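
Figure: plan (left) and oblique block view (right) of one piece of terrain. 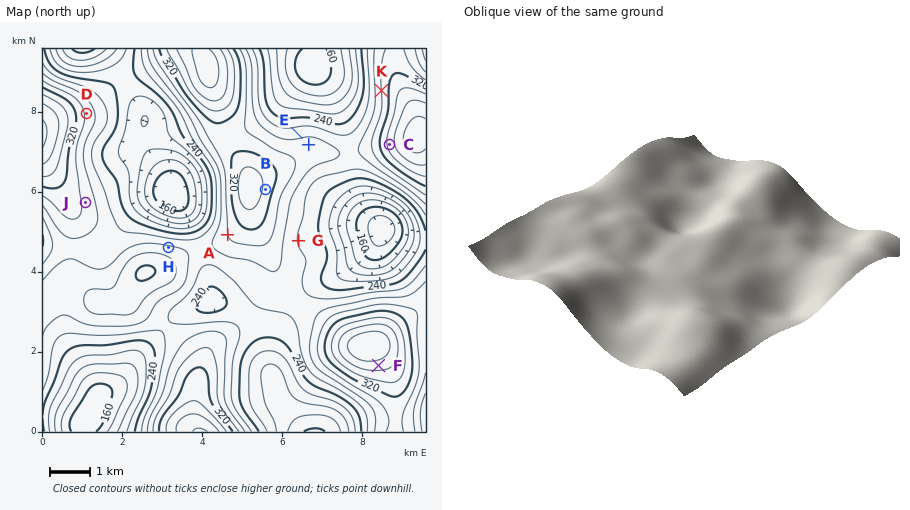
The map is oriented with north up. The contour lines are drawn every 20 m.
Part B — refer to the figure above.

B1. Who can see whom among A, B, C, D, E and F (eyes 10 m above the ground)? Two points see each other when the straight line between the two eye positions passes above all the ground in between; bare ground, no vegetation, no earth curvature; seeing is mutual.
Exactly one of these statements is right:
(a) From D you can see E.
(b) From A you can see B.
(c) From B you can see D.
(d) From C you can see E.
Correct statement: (d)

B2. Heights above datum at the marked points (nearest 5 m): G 260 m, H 285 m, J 295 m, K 300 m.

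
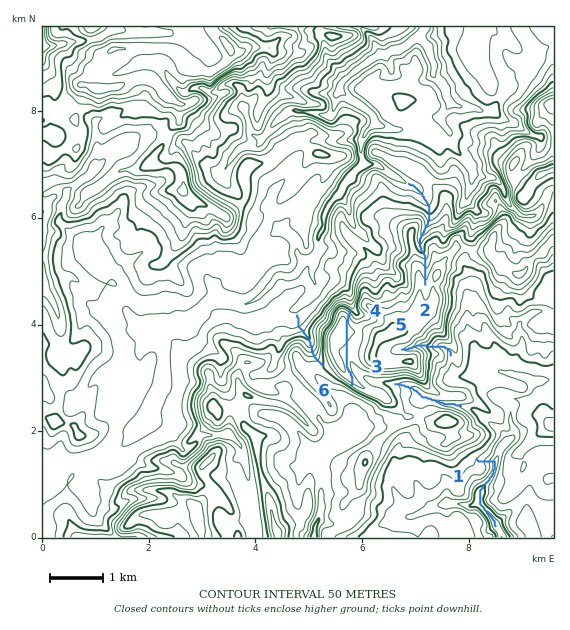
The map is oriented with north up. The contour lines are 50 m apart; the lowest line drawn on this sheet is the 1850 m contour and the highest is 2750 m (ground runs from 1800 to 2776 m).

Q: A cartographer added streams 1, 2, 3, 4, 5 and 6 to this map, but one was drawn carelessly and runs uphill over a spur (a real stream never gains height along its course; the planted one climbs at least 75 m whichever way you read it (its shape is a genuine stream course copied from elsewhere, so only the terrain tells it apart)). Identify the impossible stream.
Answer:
4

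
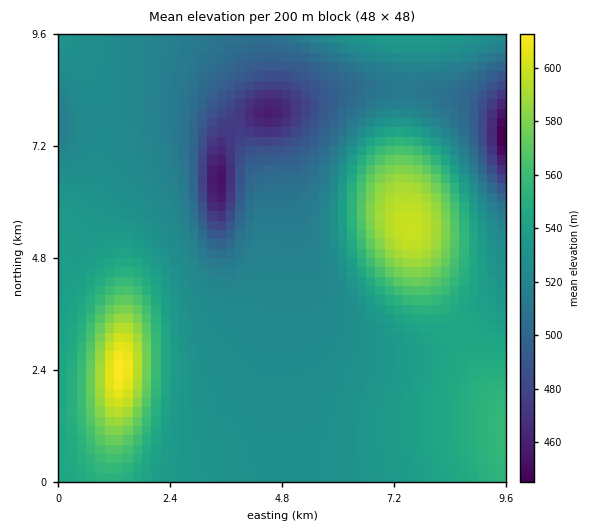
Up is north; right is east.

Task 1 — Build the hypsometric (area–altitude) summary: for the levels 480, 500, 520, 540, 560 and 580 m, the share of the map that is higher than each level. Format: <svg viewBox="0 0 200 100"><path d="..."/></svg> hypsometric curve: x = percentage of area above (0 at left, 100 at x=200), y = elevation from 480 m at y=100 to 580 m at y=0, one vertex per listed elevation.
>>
<svg viewBox="0 0 200 100"><path d="M192 100l-13-20-32-20-89-20-36-20-11-20"/></svg>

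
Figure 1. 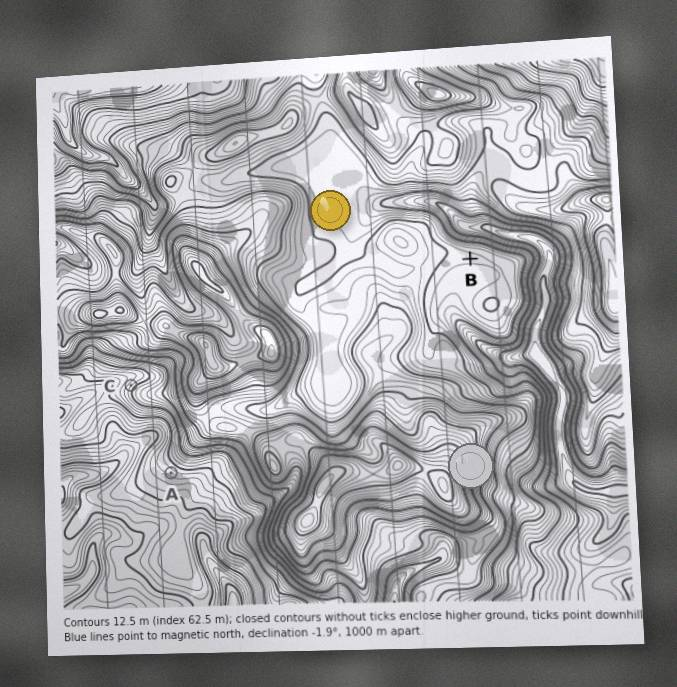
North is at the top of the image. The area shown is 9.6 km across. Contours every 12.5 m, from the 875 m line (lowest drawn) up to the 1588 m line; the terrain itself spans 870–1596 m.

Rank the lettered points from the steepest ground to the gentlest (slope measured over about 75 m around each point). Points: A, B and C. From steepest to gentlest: C A B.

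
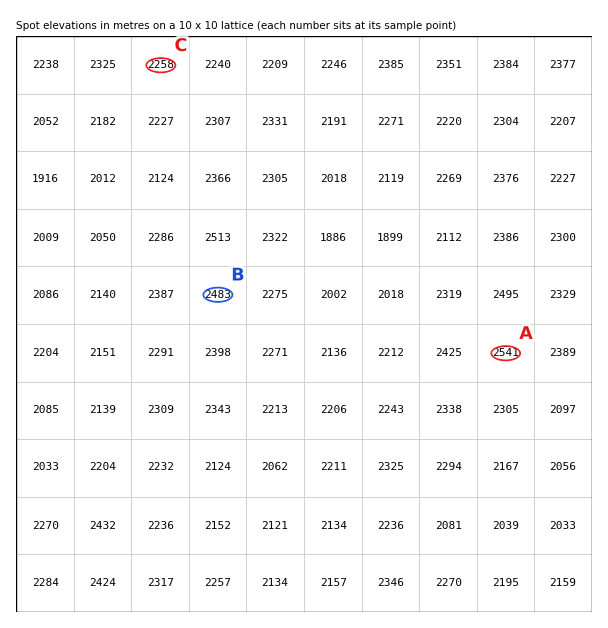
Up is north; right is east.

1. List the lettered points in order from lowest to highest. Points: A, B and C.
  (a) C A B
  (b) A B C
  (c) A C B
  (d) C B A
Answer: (d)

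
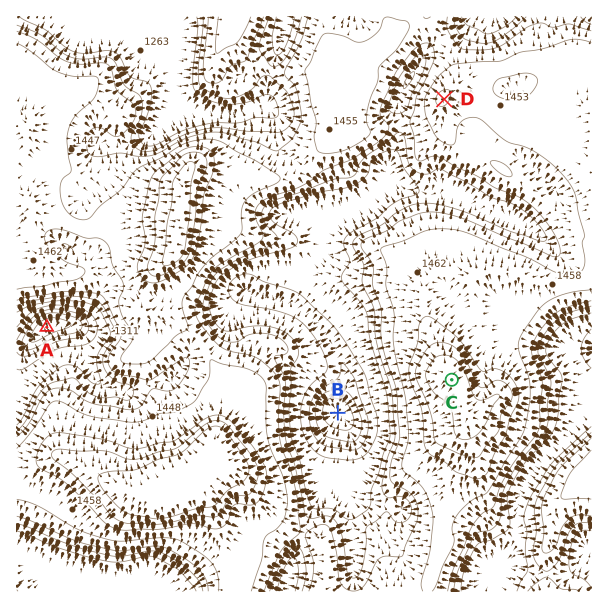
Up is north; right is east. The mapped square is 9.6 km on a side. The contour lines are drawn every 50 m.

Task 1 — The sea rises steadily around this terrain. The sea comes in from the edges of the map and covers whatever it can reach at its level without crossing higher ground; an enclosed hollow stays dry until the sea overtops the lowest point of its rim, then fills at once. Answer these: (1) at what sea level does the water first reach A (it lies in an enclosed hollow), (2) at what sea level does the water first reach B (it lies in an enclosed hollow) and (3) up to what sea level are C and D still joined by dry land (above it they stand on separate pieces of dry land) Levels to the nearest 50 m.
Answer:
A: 1200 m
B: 1400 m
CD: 1450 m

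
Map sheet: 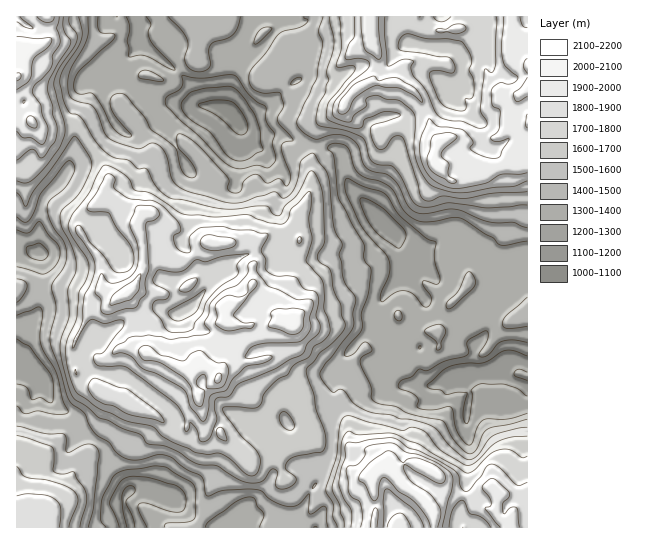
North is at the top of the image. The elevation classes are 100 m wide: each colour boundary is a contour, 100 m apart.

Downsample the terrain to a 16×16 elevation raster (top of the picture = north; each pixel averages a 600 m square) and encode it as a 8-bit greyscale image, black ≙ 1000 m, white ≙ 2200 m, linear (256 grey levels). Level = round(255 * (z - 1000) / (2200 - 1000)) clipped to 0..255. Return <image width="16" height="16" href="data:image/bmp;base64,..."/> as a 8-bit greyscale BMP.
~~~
<image width="16" height="16" href="data:image/bmp;base64,Qk02BQAAAAAAADYEAAAoAAAAEAAAABAAAAABAAgAAAAAAAABAAATCwAAEwsAAAABAAAAAAAAAAAAAAEBAQACAgIAAwMDAAQEBAAFBQUABgYGAAcHBwAICAgACQkJAAoKCgALCwsADAwMAA0NDQAODg4ADw8PABAQEAAREREAEhISABMTEwAUFBQAFRUVABYWFgAXFxcAGBgYABkZGQAaGhoAGxsbABwcHAAdHR0AHh4eAB8fHwAgICAAISEhACIiIgAjIyMAJCQkACUlJQAmJiYAJycnACgoKAApKSkAKioqACsrKwAsLCwALS0tAC4uLgAvLy8AMDAwADExMQAyMjIAMzMzADQ0NAA1NTUANjY2ADc3NwA4ODgAOTk5ADo6OgA7OzsAPDw8AD09PQA+Pj4APz8/AEBAQABBQUEAQkJCAENDQwBEREQARUVFAEZGRgBHR0cASEhIAElJSQBKSkoAS0tLAExMTABNTU0ATk5OAE9PTwBQUFAAUVFRAFJSUgBTU1MAVFRUAFVVVQBWVlYAV1dXAFhYWABZWVkAWlpaAFtbWwBcXFwAXV1dAF5eXgBfX18AYGBgAGFhYQBiYmIAY2NjAGRkZABlZWUAZmZmAGdnZwBoaGgAaWlpAGpqagBra2sAbGxsAG1tbQBubm4Ab29vAHBwcABxcXEAcnJyAHNzcwB0dHQAdXV1AHZ2dgB3d3cAeHh4AHl5eQB6enoAe3t7AHx8fAB9fX0Afn5+AH9/fwCAgIAAgYGBAIKCggCDg4MAhISEAIWFhQCGhoYAh4eHAIiIiACJiYkAioqKAIuLiwCMjIwAjY2NAI6OjgCPj48AkJCQAJGRkQCSkpIAk5OTAJSUlACVlZUAlpaWAJeXlwCYmJgAmZmZAJqamgCbm5sAnJycAJ2dnQCenp4An5+fAKCgoAChoaEAoqKiAKOjowCkpKQApaWlAKampgCnp6cAqKioAKmpqQCqqqoAq6urAKysrACtra0Arq6uAK+vrwCwsLAAsbGxALKysgCzs7MAtLS0ALW1tQC2trYAt7e3ALi4uAC5ubkAurq6ALu7uwC8vLwAvb29AL6+vgC/v78AwMDAAMHBwQDCwsIAw8PDAMTExADFxcUAxsbGAMfHxwDIyMgAycnJAMrKygDLy8sAzMzMAM3NzQDOzs4Az8/PANDQ0ADR0dEA0tLSANPT0wDU1NQA1dXVANbW1gDX19cA2NjYANnZ2QDa2toA29vbANzc3ADd3d0A3t7eAN/f3wDg4OAA4eHhAOLi4gDj4+MA5OTkAOXl5QDm5uYA5+fnAOjo6ADp6ekA6urqAOvr6wDs7OwA7e3tAO7u7gDv7+8A8PDwAPHx8QDy8vIA8/PzAPT09AD19fUA9vb2APf39wD4+PgA+fn5APr6+gD7+/sA/Pz8AP39/QD+/v4A////ALGiYzREUVVVaG2txsu9sb6ZjGpCRF53gH14wtjZwK2uh3FqcnuWnZKFfabBqXNojlpcgJ6ktqCPhH17bVxEOEM5bqmntdHHo49zYko7JyYqQYmlv8/SzcG1hlpLSEc4MVJ+rbWro9TR16hrS05RSlRkeLXNrKG2yLeaaEQ+TE9HRWejq7SusbCfhWFAOUdSTF2Eori3oqOdl4RQJ0tSYWp+caKkim1gZXB+QEmKqKSapXuFfnBXPjZXZ1mDq9PCyMeWcltSOxsoWniNmK7AscjCgFZUSSofRFl9t7C0kafM1o9QSEdTSVZfb6G0opOexM6vX0FGXFpSWGyqs5mcn8I="/>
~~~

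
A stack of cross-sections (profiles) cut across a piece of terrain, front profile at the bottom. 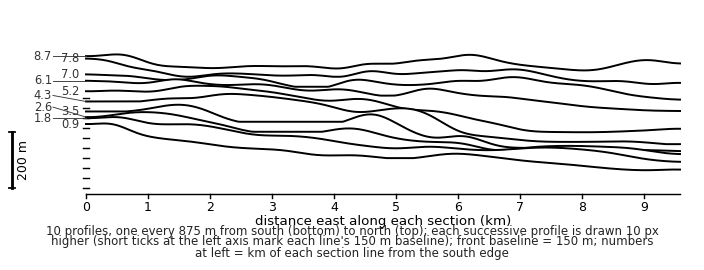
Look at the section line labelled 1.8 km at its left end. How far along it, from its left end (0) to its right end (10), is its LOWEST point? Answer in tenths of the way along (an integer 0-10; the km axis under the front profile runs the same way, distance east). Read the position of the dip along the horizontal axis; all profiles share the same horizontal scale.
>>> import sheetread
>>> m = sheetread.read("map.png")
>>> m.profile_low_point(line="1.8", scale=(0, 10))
10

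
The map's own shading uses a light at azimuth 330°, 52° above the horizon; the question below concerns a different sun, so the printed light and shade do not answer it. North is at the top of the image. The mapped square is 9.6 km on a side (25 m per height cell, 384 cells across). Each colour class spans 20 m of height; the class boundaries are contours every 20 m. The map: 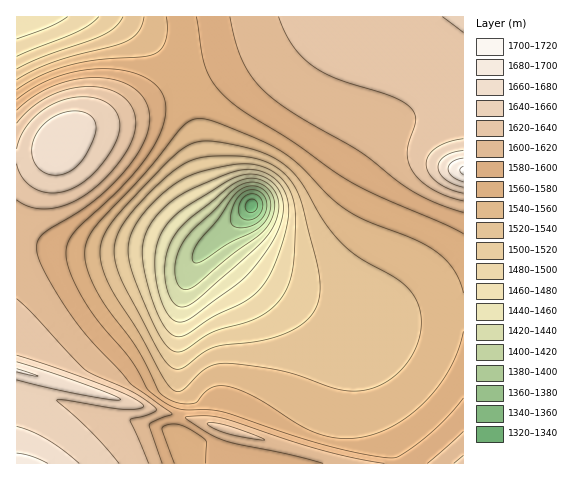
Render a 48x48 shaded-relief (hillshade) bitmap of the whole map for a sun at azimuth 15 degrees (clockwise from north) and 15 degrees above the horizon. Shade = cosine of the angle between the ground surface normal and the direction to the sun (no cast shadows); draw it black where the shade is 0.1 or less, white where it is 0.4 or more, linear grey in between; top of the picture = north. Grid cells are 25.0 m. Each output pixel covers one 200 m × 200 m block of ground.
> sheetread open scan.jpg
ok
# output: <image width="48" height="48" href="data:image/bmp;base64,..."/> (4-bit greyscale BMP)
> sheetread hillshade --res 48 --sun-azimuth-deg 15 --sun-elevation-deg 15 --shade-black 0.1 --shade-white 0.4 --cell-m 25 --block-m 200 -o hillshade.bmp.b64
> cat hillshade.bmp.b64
<image width="48" height="48" href="data:image/bmp;base64,Qk32BAAAAAAAAHYAAAAoAAAAMAAAADAAAAABAAQAAAAAAIAEAAATCwAAEwsAABAAAAAAAAAAAAAAABEREQAiIiIAMzMzAERERABVVVUAZmZmAHd3dwCIiIgAmZmZAKqqqgC7u7sAzMzMAN3d3QDu7u4A////AKqqqqmZmZmqqYiIiIdUM0ac7/7cqpmZmaqqqpmZmZmqqYh3dlVEV5vN7ty6qZmZmaqqmZmZmZqqqHZURFaKze7cuqmZmZmZmamZmZmZmZmYdUM1eb3u3cupmZmZmZmZmZmZmZmZiHdlVVeb3u3LqpmZmZmZmZmZmZmZmYh2VVV5q83d3LqpmZmZmZmZmZmZmZmYdlVEV5vf/ty6qpmZmZmZmZmZmZmZmYdlREaKze/+y6mZmZmZmZmZmZmZmZmZmURFaLzu7tzLqpmaqqmZmZmZmZmZmIiIiGeb3u3cu7u7uqmqqqqZmZmZmYiIiIiIiM3dzLqqqru7uqqqqqqZmZmZiIiIiIiIiNy6qZmqqru7uqqqqqqpmZmYiIiIiIiIiJmZmZqqq7u7u6qqqqqpmZmYiIiIiIiIiJmZmZqqq7vLu7qqqqqpmZmIiIiIiIiIiJmZmaqqq7u7u7qqqqqZmZiIiIiIiIiIiJmZmaqqu7u7u7qqqqqZmZiIiIiIiIiIiJmZmaqqu7u7u7qqqqmZmYiIiIiIiIiIiJmZmaqqq7u7u6qqqqmZmIiIiIiIh3d3d5mZmaqqqquqqqqqqpmZiIiIiHd3d3d3d5mZmaqqqqqqqqqqqpmYiIiHd3d3d3d3d5mZmZmqqqqpmZqqqpmYiId3d3d3d3d3d5mZmZmZmZmZiJmqqqmYiHd3d3d3d3d3d5iIiJmZmZmYiIiaqqqZiHd3d3d3d3d3d4iIiIiIiIiId3eJq7uph3d3d3d3d3d3d4h3d3d3eIiHd2Z4m8y6h3d3d3d3d2ZmZnd2ZmZmd3d3dmZnm93Kh3ZmZ3d2ZmZmZnZmZmZmZmZmZmVWes2odmZmZmZmZmZlVWZlVVVVVWZmZlVVaJhlVVZmZmZmZmVVRGZVVVVVVVVmZlVVVDISNFVmZmZmZlVDMmZVVVVVVVVVVVVUMgAAE0VmZmZmZlRDEWZmZmZmZVVVVVVUMQAAE0VmZmZmZlVDImZmZndmZmZmZVVUMgAAE0VmZmZmZmZmZ3d3d3d3dmZmZlVUQyESNFZmZ3d3d3eJq3d3d4d3d3dmZmVVRDMzRVZmd3d3d4iavIiIiIiIh3d3dmZVVERFVWZnd3d3eImaq5mZmIiIiIiHd2ZmVVVVZmZ3d3d3iIiZmaqqmZmZmZmIh3ZmZmZmZmd3d3d3iIiImaqqqqqqqpmZiHdmZmZmZ3d3d3d3iIiIiLu7u7u7qqqZiHd2ZmZnd3d3d3d3eIiIiLzMzMzLu7qpmId3d3d3d3d3d3d3d4iIiMzM3d3MzLupmId3d3d3d3d3d3d3d3d3eLzN3d3czLupmId3d3d3d3d3d3d3d3d3d7zM3d3czLqpiId3d3d3d3d3d3d3d3d3d7vMzMzMy7qZiId3d3d3d3d3d3d3d3d3d6u7zMzLuqmYiId3d3d3d3d4iIh3d3d3d6qru7u7qpmIiId3d3d3d4iIiIiIiHd3d5qqqqqqqZiIh3d3d3d3iIiIiIiIiIiIiJmaqqqpmYiId3d3d3d4iIiIiIiIiIiIiA=="/>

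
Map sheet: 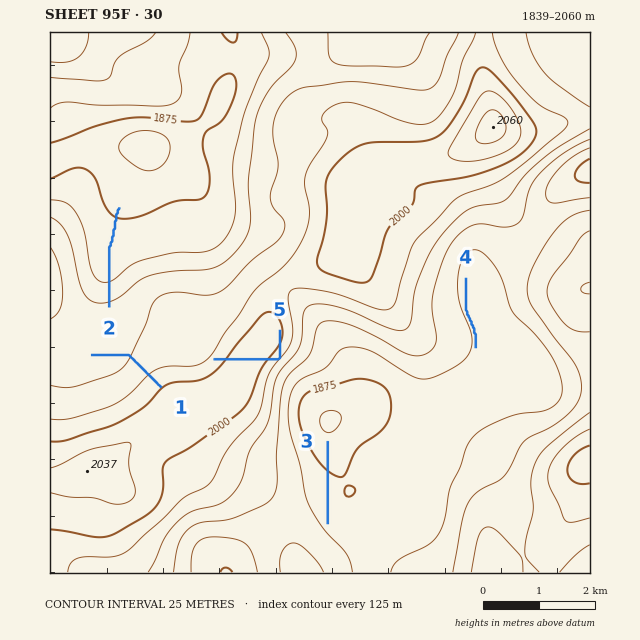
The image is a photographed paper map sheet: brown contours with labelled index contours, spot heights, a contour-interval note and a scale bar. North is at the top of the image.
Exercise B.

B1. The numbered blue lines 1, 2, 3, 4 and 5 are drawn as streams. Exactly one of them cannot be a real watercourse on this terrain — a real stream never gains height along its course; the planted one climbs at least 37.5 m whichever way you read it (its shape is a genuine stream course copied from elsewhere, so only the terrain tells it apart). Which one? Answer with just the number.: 5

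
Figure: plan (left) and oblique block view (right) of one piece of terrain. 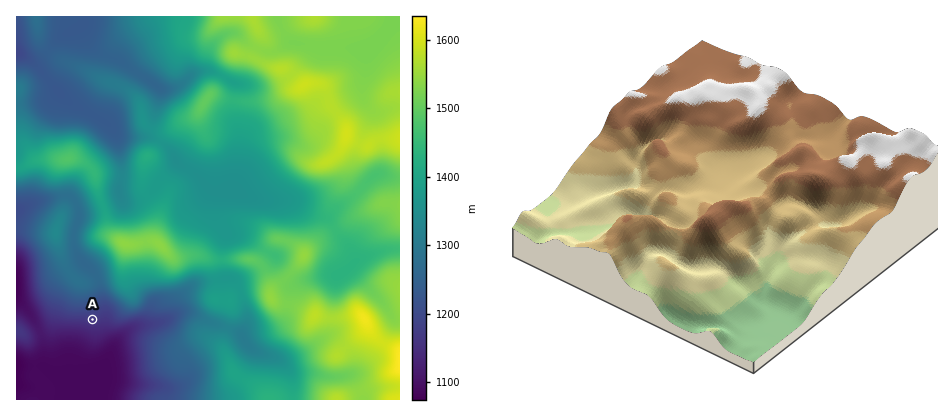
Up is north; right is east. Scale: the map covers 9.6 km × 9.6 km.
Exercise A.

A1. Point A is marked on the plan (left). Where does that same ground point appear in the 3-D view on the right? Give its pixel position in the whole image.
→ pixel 741 297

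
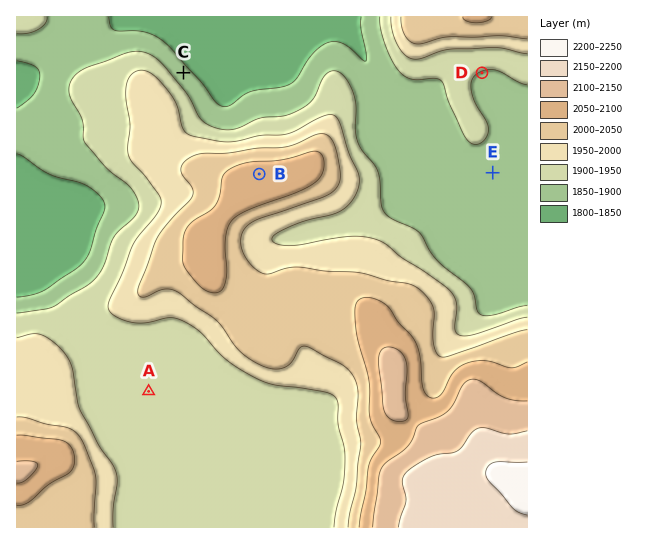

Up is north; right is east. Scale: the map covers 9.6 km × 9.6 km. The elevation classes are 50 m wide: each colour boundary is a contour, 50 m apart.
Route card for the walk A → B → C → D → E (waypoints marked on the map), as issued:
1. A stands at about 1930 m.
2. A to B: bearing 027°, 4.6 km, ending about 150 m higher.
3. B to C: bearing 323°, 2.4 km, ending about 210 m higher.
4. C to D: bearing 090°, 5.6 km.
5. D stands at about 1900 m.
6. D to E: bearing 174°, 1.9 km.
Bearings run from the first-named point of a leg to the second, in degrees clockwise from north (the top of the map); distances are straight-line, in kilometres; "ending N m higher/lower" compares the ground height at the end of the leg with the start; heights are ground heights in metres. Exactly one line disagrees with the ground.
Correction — Line 3: it should read "ending about 210 m lower".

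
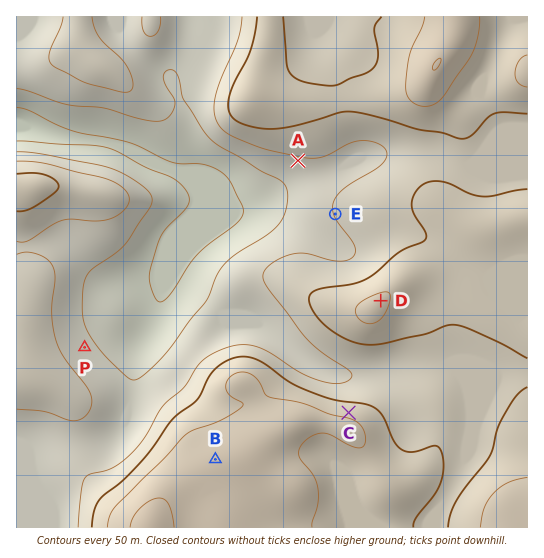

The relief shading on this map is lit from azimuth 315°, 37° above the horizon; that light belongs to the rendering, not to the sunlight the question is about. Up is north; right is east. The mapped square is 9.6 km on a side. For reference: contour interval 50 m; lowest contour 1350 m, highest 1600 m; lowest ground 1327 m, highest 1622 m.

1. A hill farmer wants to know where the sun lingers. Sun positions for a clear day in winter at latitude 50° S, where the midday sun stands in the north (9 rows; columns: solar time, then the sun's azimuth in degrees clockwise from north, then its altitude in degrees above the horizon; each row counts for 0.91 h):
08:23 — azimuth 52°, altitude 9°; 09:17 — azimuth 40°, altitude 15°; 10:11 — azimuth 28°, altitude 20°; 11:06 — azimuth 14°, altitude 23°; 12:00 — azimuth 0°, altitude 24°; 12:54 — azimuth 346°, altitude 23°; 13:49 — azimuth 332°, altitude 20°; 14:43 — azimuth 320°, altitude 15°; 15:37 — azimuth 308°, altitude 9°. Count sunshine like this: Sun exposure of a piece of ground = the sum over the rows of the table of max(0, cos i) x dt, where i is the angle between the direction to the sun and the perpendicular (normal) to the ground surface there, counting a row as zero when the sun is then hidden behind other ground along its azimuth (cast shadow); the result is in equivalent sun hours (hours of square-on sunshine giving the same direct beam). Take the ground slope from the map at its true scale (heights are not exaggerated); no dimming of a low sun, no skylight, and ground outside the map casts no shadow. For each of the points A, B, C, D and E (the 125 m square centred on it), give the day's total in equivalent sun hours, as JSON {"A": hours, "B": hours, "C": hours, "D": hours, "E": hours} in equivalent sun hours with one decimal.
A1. {"A": 1.8, "B": 2.6, "C": 3.4, "D": 2.6, "E": 2.4}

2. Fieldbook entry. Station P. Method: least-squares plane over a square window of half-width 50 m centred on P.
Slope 4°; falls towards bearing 54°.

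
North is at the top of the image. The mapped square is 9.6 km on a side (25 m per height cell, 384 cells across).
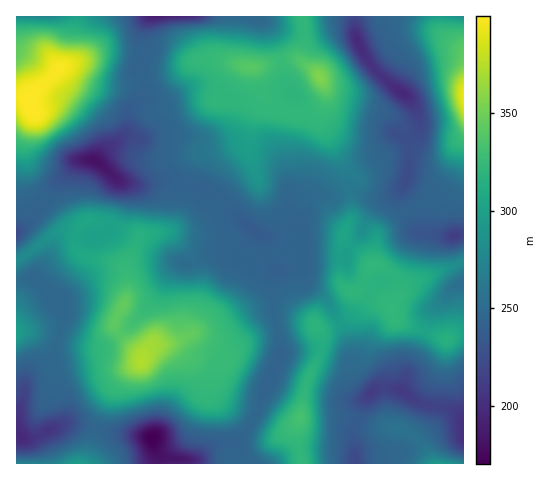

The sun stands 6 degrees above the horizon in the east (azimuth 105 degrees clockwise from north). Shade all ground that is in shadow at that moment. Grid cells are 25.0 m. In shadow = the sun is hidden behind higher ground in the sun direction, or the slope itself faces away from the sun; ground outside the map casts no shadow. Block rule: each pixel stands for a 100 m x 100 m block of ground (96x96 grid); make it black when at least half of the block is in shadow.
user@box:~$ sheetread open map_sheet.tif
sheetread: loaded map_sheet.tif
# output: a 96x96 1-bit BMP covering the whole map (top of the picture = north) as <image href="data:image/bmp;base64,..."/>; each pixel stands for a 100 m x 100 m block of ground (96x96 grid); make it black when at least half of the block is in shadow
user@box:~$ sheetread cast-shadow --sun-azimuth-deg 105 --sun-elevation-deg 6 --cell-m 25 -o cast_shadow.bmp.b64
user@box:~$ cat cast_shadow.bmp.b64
<image width="96" height="96" href="data:image/bmp;base64,Qk2+BAAAAAAAAD4AAAAoAAAAYAAAAGAAAAABAAEAAAAAAIAEAAATCwAAEwsAAAIAAAAAAAAA////AAAAAAAAAAAAAcAA4AAAAwAAIAAAAIAAwAAAAAAAAAAAAAAAAAAAAAAAAAAAAAAYAAAAAAAAAAAAAAA8AAAAAAAAAAAA4AB8AAAAAAAAAAAB4AD+AAAAAAAAAAAB4AB+AAAAAAAAAAAAAAB/AAAAAAAAAAAAAAA/gAAAAAAAAAAAAAA/gAAAAAAgAAAAAAAfwAAAAAAgAAAAAAAf4AAAAAAwAAAAAAAP8AAAAAAAAQAAAAAP8AAAAAAAB4AAAAAH8AAAAAAADwAAAAAD+AAAAAAADwAAAAAD+AAAAAAAHwAAAAAD+AAAAAAAHwAAAAAB/AAAAAAAHgAAAAAB/AAAAAAAHgAAAAAB/gAAAAAAHgIAAAAA/gAAAAAAPgcAAAAAfgAAAAAAPgIAAAAAPgAAAAAAPgAAAAAAPAAAAAAAPgAAAAAAPAAAAAAAPwAAAAAAPAAAAAAAPwAAAAAAfAAAAAAAP4AAAAAA/AAAAAAAP8AAAAAA/AAAAAAAH8AAAAAA/AAAAAAAH+AAAAAA/AAAAAAAH+AAAAAAfgAAAAAAD+AAAAAADgAAAAAAB+AAAAAAAAAAAAAAAYAAAAAAADgAAAAAAAAAAAAAAPAAAAAAAAAAAAAAAfAAAAAAAAAAAAAAAfAAAAAAAAAAAAAAA/AAAAAAAAAAAAAAA/AAAAAAAAAAAAAAAfAAAAAAAAAAAAAAAfAAAAAAAAAAAAAAAPAAAACAAAAAAAAAAPAAAAPgAAAAAAAAAPAAAAPwAAAAAAAAAPAAAAH4AAAAAAAAAPAAAAD8AAAAAAAAAPAAAAA/AAAAAAAAAPAAAAAPgAAAAAAAAHAAAAAHwAAAAAAAAAAAAAAD4AAAAAAAAAQAAAAA8AAAAAAAAAAAAAAAAAAAAAAAAAAAAAAAAAAAAAAAAAAAAAAAAAAAAAAAAAAAAAAAAAAAAAAAAAAAAAAAAAAAAAAAAAAAAAAAAAAAAAAAAAAAAAAAAAAAAAAAAAAAAAAAAAAAAAAAAAAAAAAAAAAAAAAAAAAAAAAAAAAAAAAAAAAAAAAAAAAAAAAAAAAAAHAAAAAAAAAAAAAAAPAAAAAAAAAAAAAAA/AAAAAAAAAAAAAAA/gAAAAAAAAAAAAAB/gAAAAAAAAAAAAAB/iAAAAAAAAAAAAAB/iAAAAAAAAAAAAAB/+AAAAAAAAAAAAAB/+AAAAAAAAAAAAAB/8AAAAADAAAAAAAD/8AAAAAHAAAAAAAH/8AAAAAPAAAAAAAP/8AAAAAPAAAAAAAf/4AAAAAPAAAAAAA//4AAAAAAAAAAAAB//4AAAAAAAAAAAAB//8AAAAAAAAAAAAD//8AAAABwAAAAAAD//8AAAADwAAAAAAA//4AAAAH4AAAAAAAP+AAAAAH4AAAAAAAD8AAAAAH4AAAAAAAD8AAAAAH8AAAAAAAD8AAAAAD8AAAAAAAD4AAAAAB8AAAAAAAH4AAAAAAAAAAQAAAHwAAAAAAAAAA4AAAHwAAAAAAAAAB4AAAHwAAAAAAAYAD4AAAHwAAAAAAA8AD4AAAHwA="/>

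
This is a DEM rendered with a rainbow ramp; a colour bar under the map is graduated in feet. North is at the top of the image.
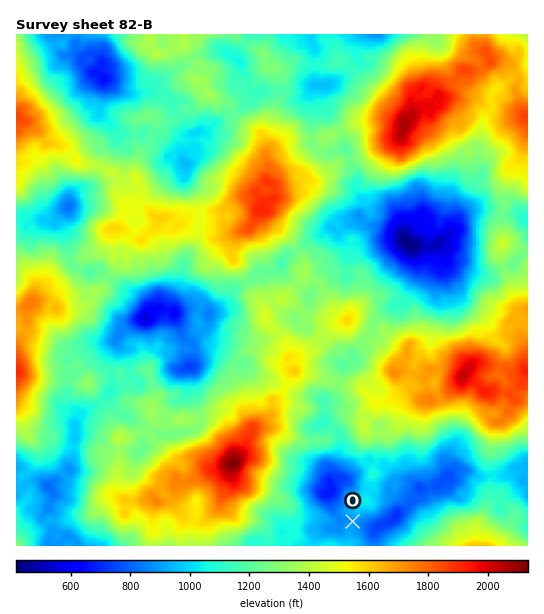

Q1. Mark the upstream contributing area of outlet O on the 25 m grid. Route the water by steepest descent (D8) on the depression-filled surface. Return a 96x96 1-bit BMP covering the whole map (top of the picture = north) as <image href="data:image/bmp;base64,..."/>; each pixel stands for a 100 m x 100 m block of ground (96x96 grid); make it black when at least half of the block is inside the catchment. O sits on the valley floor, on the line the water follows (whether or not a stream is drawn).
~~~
<image width="96" height="96" href="data:image/bmp;base64,Qk2+BAAAAAAAAD4AAAAoAAAAYAAAAGAAAAABAAEAAAAAAIAEAAATCwAAEwsAAAIAAAAAAAAA////AAAAAAAAAAAAAAAf/gAAAAAAAAAAAAAf/gAAAAAAAAAAAAAP/gAAAAAAAAAAAAAP/gAAAAAAAAAAAAAP/gAAAAAAAAAAAAAP/gAAAAAAAAAAAAAf/wAAAAAAAAAAAAAf/wAAAAAAAAAAAAA//4AAAAAAAAAAAAB//8AAAAAAAAAAAA///8AAAAAAAAAAAD///+AAAAAAAAAAAH///+AAAAAAAAAAAP///+AAAAAAAAAAAP///+AAAAAAAAAAAH///+AAAAAAAAAAAH////AAAAAAAAAAAD////AAAAAAAAAAAB////AAAAAAAAAAAB////AAAAAAAAAAAA////AAAAAAAAAAAA///8AAAAAAAAAAAAf//4AAAAAAAAAAAAP//4AAAAAAAAAAAAH//4AAAAAAAAAAAAD//4AAAAAAAAAAAAD//8gAAAAAAAAAAAD///4MAAAAAAAAAAA///8fgAAAAAAAAAA///+/wAAAAAAAAAAf////4AAAAAAAAAAf////4AAAAAAAAAAP//7HwAAAAAAAAAAP//4AAAAAAAAAAAAf//4AAAAAAAAAAAAf//wAAAAAAAAAAAAD//gAAAAAAAAAAAAB//AAAAAAAAAAAAAA/+AAAAAAAAAAAAAAf8AAAAAAAAAAAAAAP4AAAAAAAAAAAAAADwAAAAAAAAAAAAAAAAAAAAAAAAAAAAAAAAAAAAAAAAAAAAAAAAAAAAAAAAAAAAAAAAAAAAAAAAAAAAAAAAAAAAAAAAAAAAAAAAAAAAAAAAAAAAAAAAAAAAAAAAAAAAAAAAAAAAAAAAAAAAAAAAAAAAAAAAAAAAAAAAAAAAAAAAAAAAAAAAAAAAAAAAAAAAAAAAAAAAAAAAAAAAAAAAAAAAAAAAAAAAAAAAAAAAAAAAAAAAAAAAAAAAAAAAAAAAAAAAAAAAAAAAAAAAAAAAAAAAAAAAAAAAAAAAAAAAAAAAAAAAAAAAAAAAAAAAAAAAAAAAAAAAAAAAAAAAAAAAAAAAAAAAAAAAAAAAAAAAAAAAAAAAAAAAAAAAAAAAAAAAAAAAAAAAAAAAAAAAAAAAAAAAAAAAAAAAAAAAAAAAAAAAAAAAAAAAAAAAAAAAAAAAAAAAAAAAAAAAAAAAAAAAAAAAAAAAAAAAAAAAAAAAAAAAAAAAAAAAAAAAAAAAAAAAAAAAAAAAAAAAAAAAAAAAAAAAAAAAAAAAAAAAAAAAAAAAAAAAAAAAAAAAAAAAAAAAAAAAAAAAAAAAAAAAAAAAAAAAAAAAAAAAAAAAAAAAAAAAAAAAAAAAAAAAAAAAAAAAAAAAAAAAAAAAAAAAAAAAAAAAAAAAAAAAAAAAAAAAAAAAAAAAAAAAAAAAAAAAAAAAAAAAAAAAAAAAAAAAAAAAAAAAAAAAAAAAAAAAAAAAAAAAAAAAAAAAAAAAAAAAAAAAAAAAAAAAAAAAAAAAAAAAAAAAAAAAAAAAAAAAAAAAAAAAAAAAAAAAAAAAAAAAAAAAAAAAAAAAAAAAAAAAAAAAAAAAAAAAAAAAAAAAAAAAA="/>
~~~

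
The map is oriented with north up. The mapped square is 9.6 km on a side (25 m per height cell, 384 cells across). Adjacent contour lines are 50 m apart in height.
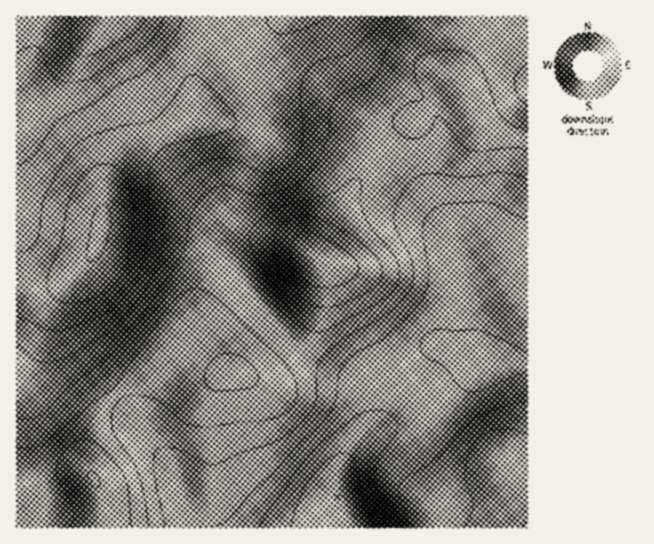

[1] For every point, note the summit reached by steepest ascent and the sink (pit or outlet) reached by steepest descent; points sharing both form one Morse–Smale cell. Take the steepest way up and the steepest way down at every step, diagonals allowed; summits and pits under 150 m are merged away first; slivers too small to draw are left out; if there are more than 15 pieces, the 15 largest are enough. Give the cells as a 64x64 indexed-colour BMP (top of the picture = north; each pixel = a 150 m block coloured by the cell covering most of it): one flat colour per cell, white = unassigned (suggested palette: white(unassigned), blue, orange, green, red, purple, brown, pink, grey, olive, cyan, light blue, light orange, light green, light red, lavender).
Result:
<image width="64" height="64" href="data:image/bmp;base64,Qk12CAAAAAAAAHYAAAAoAAAAQAAAAEAAAAABAAQAAAAAAAAIAAATCwAAEwsAABAAAAAAAAAA////ALR3HwAOf/8ALKAsACgn1gC9Z5QAS1aMAMJ34wB/f38AIr28AM++FwDox64AeLv/AIrfmACWmP8A1bDFACIiIiIiIRERERERERERERERERERERERERERERERERERIiIiIiIhEREREREREREREREREREREREREREREREREREiIiIiIiERERERERERERERERERERERERERERERERERESIiIiIiIRERERERERERERERERERERERERERERERERERIiIiIiIREREREREREREREREREREREREREREREREREREiIiIiIhERERERERERERERERERERERERERERERERERESIiIiIhERERERERERERERERERERERERERERERERERERIiIiIiEREREREREREREREREREREREREREREREREREREiIiIiIRERERERERERERERERERERERERERERERERERESIiIiIhERERERERERERERERERERERERERERERERERERIiIiIiEREREREREREREREREREREREREREREREREREREiIiIiIRERERERERERERERERERERERERERERERERERESIiIiIiERERERERERERERERERERERERERERERERERERIiIiIiIREREREREREREREREREREREREREREREREREREiIiIiIhERERERERERERERERERERERERERERERERERESIiIiIiIRERERERERERERERERERERERERERERERERERIiIiIiIiEREREREREREREREREREREREREREREREREREiIiIiIiIhERERERERERERERERERERERERERERERERESIiIiIiIiIhERERERERERERERERERERERERERERERERIiIiIiIiIiIREREREiIiIREREREREREREREREREREREiIiIiIiIiIiIRERIiIiIiERERERERERERERERERERESIiIiIiIiIiIiISIiIiIiIhERERERERERERERERERERIiIiIiIiIiIiIiIiIiIiIiIREREREREREREREREREREiIiIiIiIiIiIiIiIiIiIiIiERERERERERERERERERESIiIiIiIiIiIiIiIiIiIiIiIhERERERERERERERERERIiIiIiIiIiIiIiIiIiIiIiIiIREREREREREREREREREiIiIiIiIiIiIiIiIiIiIiIiIhERERERERERERERERESIiIiIiIiIiIiIiIiIiIiIiIiIRERERERERERERERERIiIiIiIiIiIiIiIiIiIiIiIiIhEREREREREREREREREiIiIiIiIiIiIiIiIiIiIiIiIiERERERERERERERERESMzIiIiIiIiIiIiIiIiIiIiIiIRERERERERERERERERMzMzMiIiIiIiIiIiIiIiIiIiIhEREREREREREREREREzMzMzIiIiIiIiIiIiIiIiIiIiERERERERERERERERETMzMzMyIiIiIiIiIiIiIiIiIiIRERERERERERERERERMzMzMzMiIiIiIiIiIiIiIiIiIhEREREREREREREREREzMzMzMyIiIiIiIiIiIiIiIiIiIRERERERERERERERETMzMzMzIiIiIiIiIiIiIiIiIiIhERERERERERERERERMzMzMzMyIiIiIiIiIiIiIiIiIiIREREREREREREREREzMzMzMzIiIiIiIiIiIiIiIiIiIhERERERERERERERETMzMzMzMiIiIiIiIiIiIiIiIiIiIRERERERERERERERMzMzMzMyIiIiIiIiIiIiIiIiIiIhEREREREREREREREzMzMzMzIiIiIiIiIiIiIiIiIiIiIRERERERERERERETMzMzMzMiIiIiIiIiIiIiIiIiIiIhERERERERERERERMzMzMzMzIiIiIiIiIiIiIiIiIiIiIREREREREREREREzMzMzMzMiIiIiIiIiIiIiIiIiIiIhERERERERERERETMzMzMzMzIiIiIiIiIiIiIiIiIiIiIRERERERERERERMzMzMzMzMyIiIiIiIiIiIiIiIiIiIhEREREREREREREzMzMzMzMzMiIiIiIiIiIiIiIiIiIiIRERERERERERETMzMzMzMzMzIiIiIiIiIiIiIiIiIiIhERERERERERERMzMzMzMzMzMzIiIiIiIiIiIiIiIiIiERERERERESIiIzMzMzMzMzMzMzIiIiIiIiIiIiIiIiIiERERERESIiIjMzMzMzMzMzMzMzIiIiIiIiIiIiIiIiIiIhERERIiIiMzMzMzMzMzMzMzMyIiIiIiIiIiIiIiIiIiIRERIiIiIzMzMzMzMzMzMzMzIiIiIiIiIiIiIiIiIiIiEREiIiIjMzMzMzMzMzMzMzMyIiIiIiIiIiIiIiIiIiIiEiIiIiMzMzMzMzMzMzMzMzMiIiIiIiIiIiIiIiIiIiIiIiIiIzMzMzMzMzMzMzMzMzIiIiIiIiIiIiIiIiIiIiIiIiIjMzMzMzMzMzMzMzMzMyIiIiIiIiIiIiIiIiIiIiIiIiMzMzMzMzMzMzMzMzMzMyIiIiIiIiIiIiIiIiIiIiIiIzMzMzMzMzMzMzMzMzMzIiIiIiIiIiIiIiIiIiIiIiIjMzMzMzMzMzMzMzMzMzMyIiIiIiIiIiIiIiIiIiIiIiMzMzMzMzMzMzMzMzMzMzMiIiIiIiIiIiIiIiIiIiIiIzMzMzMzMzMzMzMzMzMzMzIiIiIiIiIiIiIiIiIiIiIjMzMzMzMzMzMzMzMzMzMzMyIiIiIiIiIiIiIiIiIiIi"/>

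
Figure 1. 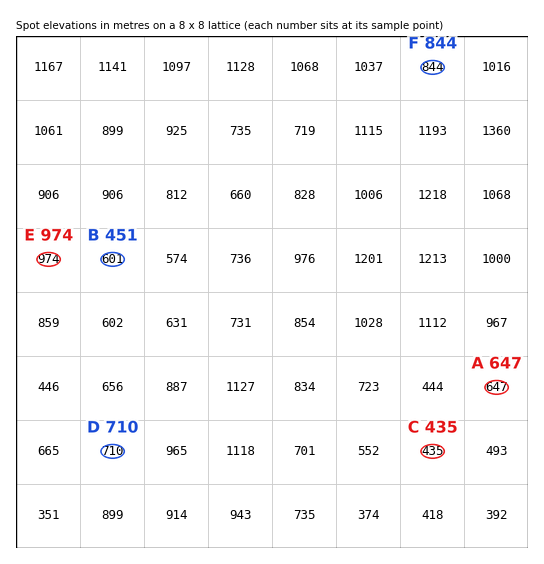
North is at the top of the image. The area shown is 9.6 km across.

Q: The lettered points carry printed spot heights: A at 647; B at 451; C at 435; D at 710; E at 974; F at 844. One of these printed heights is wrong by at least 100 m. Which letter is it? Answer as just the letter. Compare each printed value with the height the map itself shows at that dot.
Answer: B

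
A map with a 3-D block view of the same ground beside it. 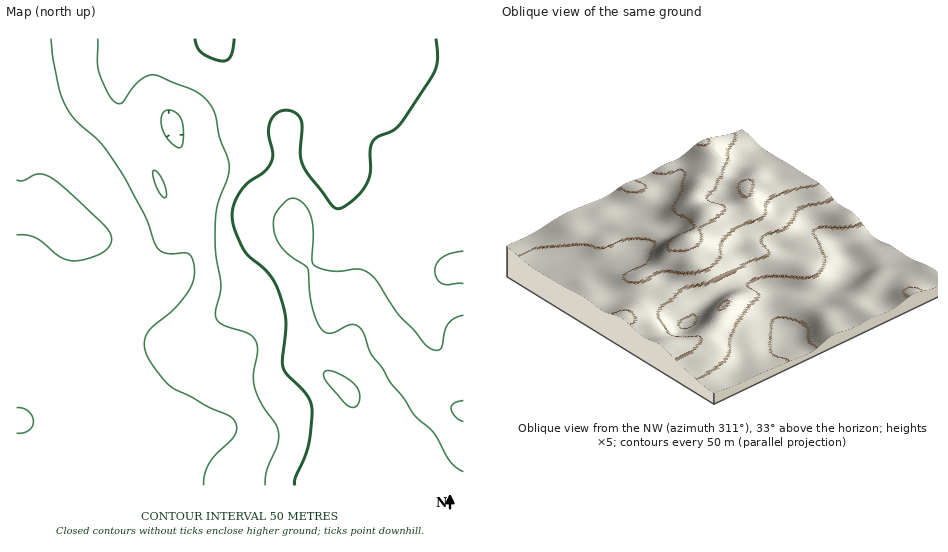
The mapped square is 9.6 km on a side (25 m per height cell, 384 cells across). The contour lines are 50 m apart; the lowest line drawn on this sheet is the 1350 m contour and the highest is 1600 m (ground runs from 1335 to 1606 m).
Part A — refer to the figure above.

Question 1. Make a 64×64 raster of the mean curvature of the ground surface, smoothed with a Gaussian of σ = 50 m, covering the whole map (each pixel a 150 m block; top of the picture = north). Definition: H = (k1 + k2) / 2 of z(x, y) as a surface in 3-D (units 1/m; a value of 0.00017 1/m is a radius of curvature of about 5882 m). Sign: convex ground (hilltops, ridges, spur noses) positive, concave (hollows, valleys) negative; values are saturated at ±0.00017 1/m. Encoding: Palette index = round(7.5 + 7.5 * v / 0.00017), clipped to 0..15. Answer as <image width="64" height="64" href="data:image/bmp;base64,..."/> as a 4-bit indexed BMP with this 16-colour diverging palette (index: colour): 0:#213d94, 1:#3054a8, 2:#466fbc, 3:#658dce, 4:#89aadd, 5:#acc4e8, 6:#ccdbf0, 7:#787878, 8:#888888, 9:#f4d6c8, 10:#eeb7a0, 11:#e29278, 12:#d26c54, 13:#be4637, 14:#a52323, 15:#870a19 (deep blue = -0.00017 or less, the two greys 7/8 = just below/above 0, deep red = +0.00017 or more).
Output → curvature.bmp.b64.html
<image width="64" height="64" href="data:image/bmp;base64,Qk12CAAAAAAAAHYAAAAoAAAAQAAAAEAAAAABAAQAAAAAAAAIAAATCwAAEwsAABAAAAAAAAAAlD0hAKhUMAC8b0YAzo1lAN2qiQDoxKwA8NvMAHh4eACIiIgAyNb0AKC37gB4kuIAVGzSADdGvgAjI6UAGQqHAIiau7qXVVZ4mZdCETau/+pkNZ7+uXdneIh2ZmZDNYmYd4mqqpdlVmeZmGQyNZ3/+3U1jO7Kh2Z3iHdmZlRFiZhmZ4iZmHVVZ4qql1M0e+/8lkRpzMuYdmd4h3d2VEaamFVWZ4iYdlVniru6dDNpzdyoZVaKvLl2VWeIh3dUVpmYZVVneJmGVWiavMuFM0aKqql1RWery4ZERomYdlRGiZl3ZmeIiIh2eJmry4UyNFZ3iHVERXrLlkNGiqh2QzR5q5mHd3d4mph3iImpdTIjNERWZVREWLynRFerqGZDI2m8y6mIdmi8uHZmZ3dkMzMzM0VVVURHvclmebqXZlMjab3dupdlaM7IVERVVUQ0REQyNFZmVEat25mruXVWZUV6ze7KhlRZ3rdDRERVREVndlM0Z4dkNYvLu8ynQ0V4iJve7cl2RGrdpkNERFZmZ4mYZDV5qWQjaaq8zJUhJYq8zf/cqGVVi9yVRERFeIiJqql1RYvKYxFGiazLhBEli97u7qmGVVeby3VERFaKqpmqqXVGrMlSAUaKvNt0Ikebzd3Md2VVaKu5ZEREV5u6mZmZdVe9yEIjabzdynRFeau7qphlVVV5q6hURERXq7mIiZh2aL24VFi9/+yoVFirupiHZlVUVomql1Q0RGirqYd4iHZorMmHnO//ynVEaby6h3ZVVURWiZmGQzRGeauph3eIdVabu6vO/+uGRDRYq6mHZURVVWeZmHZDNFebu6mHZmZURWirvM3cl0NEVWeamHZUQ3ZmeaqYdkM0abzMuodmVUMjRnm7uql0MkV4iaqYZVVVmImru6mGQzR63ty6mHZUMiI0aKqYiHQiNYrN3JdUVniqqrzLqYdTNHre7LqZh1RDMzRYmYeIhjETe+/8lkRXq6qau8upiGQ0ac3cuqmYdmZmVFeZh4moQAJ8/+uFRGi9iHeJqpiHdkRXq8u6qqqZmZhkRoh2isphAo3+uGVVebx2ZWeIh2d3ZUVomqmaq7vMuWM0eHZ77YMUrut1VVZ4mmZVVnh2VomGQzRniZmavNyoUiR4doz/pljf2VM0Vnd3ZVVWiYZVeqljIjV4iImsy5YxJYl2jf/Zm+63QzRWZmVlVWirqGV6u4UhE1eHd5q6hTE2mXae/+u97JZDNFZ2VWZmiszKdmm8uFISNWZmeal1MkeZdq7/7N3adDM0aIdld4mrzcuXaKzKdCEkVVVomXQzR5hnrv7MzclkQzR5qXWqq8y7qph3m8uWMRI0RWipdTRXh3i8yprNyWVVVovLh8zMuoeIiHeJu6hSESNFebqGRWd3eaqGaLyoZVZnnNyo7tyXVFZ3dniZmHUyIkabu5dmd3iap0JHqpZUVnis3Lru2nUyNWZmZ3iJmHQiR5vLqHd4iruVETaZdURWeJvMu9y5ZCI0VVVVVnm7pzE2m8uYiIis7ZMANodlRFVniaqqqpdTM0VVVERFac3ZQRWbupiIms//owA2d1VVVVZ3iHd3dlRFVVVURDRYzupAA4vKh3ib7/+jAEeHZVVVVmZmVVVVVVVmZlVERFe++1ACfNuGZ5vv/7MBWJmHZlVWZmVUVVVVZmZmZVVER7/8UAF87ad4mt//tBJpu6h2VVZ3dlVmZmZmZndmZlRHv/xAAXz/2pmZvv/GIlm8uoZVV4mHZYh3ZmZmd3d2VFjv/DABa//+yoed/8YiR6u7l2VXmqhlmIdmZmd3d3dVa//6IAJZ3//qh53/tjI1eaupdmebuXWZh2ZmZ3d4dlWN//cAAjWd/+qIvvyFIjRXmrqXZ5u6dpl2ZWZ3eIh1Ra//xAAkMlnvyYreyVMjNEV5u5hnm7qGmHZVZniIh2Q2v/+SAUUxJquXjO2VMjRERGiamGeJqYeYdlVniZmHU0jv/nECZ0Ild1V722MjRVVEV4mXZniIiJhmZniZmHZEa//8UQN4ZEVlM2q5UzRWZVVnmYdmZ3iJh2Z4mZmHZUae/9hBFIl1V2QiaahkRWZmVnmqh2ZmeJl3d4mZmHZUWM/+lSAViod4dTR5qXZmd2ZniqqHd3eImneImZh2ZVRq7+pSATaamIh1V5u5dmZ3ZmiaqYeJmZmZeIiIdlVVRXvvxzEBR5qpmHZpzcqGZnd2eJqYd5q6qZl4iHZVVVVWjO2lIAJHmqmYZnre24dnd3d4mYZnm8upmYiHVEVnd3is3IQQEkaJmYdmed7bmHeId3iHZVabzKmId3ZEV5mpmr3bdBARNGeId2ZovdupiIh3d3ZURYq7qIh3ZUV5q7u7zMljEAEjVnd3d3ebupmIiHdmZlRFeaqYd3ZlVoq7qqu7qEIAEjRWd4iId4mZiIh3d3dmVUVomZh2ZlVXmqqZmrqWMQEjRWeImqh2Z3d3d3Znd3dlVVeJmHZlVFeaqYiJqoYxI1Z3eImrqHZmZmZmZnd3d2ZVVomYd1VEV5qph4mqljJHmqiIiruoZVZlVVZmd4h3dmVWeIh3VUVnmqmYiaunQ2rdyXeJupdlVmZmZneIh3d3ZmZniIdVVWiJmZiJvLlUe+7Jd4qqhlVWZ3d4iIiHd3dmZmZ3iGZmeJmIiIm92nVpzbmImrl2VWeIiZmZiHd3d3ZmZniId3d4mId3ib3slleaqZq7uWVVeJmpmZiHd3d3d2ZmeJl3d3eIdmZ4ve2nVFaJvN24VEZ5qqmYd3d3h3d3ZmZ4mXdmZ3dlVWit7rhTNHnO/adURoq6mYdmZneHd3dmZnia"/>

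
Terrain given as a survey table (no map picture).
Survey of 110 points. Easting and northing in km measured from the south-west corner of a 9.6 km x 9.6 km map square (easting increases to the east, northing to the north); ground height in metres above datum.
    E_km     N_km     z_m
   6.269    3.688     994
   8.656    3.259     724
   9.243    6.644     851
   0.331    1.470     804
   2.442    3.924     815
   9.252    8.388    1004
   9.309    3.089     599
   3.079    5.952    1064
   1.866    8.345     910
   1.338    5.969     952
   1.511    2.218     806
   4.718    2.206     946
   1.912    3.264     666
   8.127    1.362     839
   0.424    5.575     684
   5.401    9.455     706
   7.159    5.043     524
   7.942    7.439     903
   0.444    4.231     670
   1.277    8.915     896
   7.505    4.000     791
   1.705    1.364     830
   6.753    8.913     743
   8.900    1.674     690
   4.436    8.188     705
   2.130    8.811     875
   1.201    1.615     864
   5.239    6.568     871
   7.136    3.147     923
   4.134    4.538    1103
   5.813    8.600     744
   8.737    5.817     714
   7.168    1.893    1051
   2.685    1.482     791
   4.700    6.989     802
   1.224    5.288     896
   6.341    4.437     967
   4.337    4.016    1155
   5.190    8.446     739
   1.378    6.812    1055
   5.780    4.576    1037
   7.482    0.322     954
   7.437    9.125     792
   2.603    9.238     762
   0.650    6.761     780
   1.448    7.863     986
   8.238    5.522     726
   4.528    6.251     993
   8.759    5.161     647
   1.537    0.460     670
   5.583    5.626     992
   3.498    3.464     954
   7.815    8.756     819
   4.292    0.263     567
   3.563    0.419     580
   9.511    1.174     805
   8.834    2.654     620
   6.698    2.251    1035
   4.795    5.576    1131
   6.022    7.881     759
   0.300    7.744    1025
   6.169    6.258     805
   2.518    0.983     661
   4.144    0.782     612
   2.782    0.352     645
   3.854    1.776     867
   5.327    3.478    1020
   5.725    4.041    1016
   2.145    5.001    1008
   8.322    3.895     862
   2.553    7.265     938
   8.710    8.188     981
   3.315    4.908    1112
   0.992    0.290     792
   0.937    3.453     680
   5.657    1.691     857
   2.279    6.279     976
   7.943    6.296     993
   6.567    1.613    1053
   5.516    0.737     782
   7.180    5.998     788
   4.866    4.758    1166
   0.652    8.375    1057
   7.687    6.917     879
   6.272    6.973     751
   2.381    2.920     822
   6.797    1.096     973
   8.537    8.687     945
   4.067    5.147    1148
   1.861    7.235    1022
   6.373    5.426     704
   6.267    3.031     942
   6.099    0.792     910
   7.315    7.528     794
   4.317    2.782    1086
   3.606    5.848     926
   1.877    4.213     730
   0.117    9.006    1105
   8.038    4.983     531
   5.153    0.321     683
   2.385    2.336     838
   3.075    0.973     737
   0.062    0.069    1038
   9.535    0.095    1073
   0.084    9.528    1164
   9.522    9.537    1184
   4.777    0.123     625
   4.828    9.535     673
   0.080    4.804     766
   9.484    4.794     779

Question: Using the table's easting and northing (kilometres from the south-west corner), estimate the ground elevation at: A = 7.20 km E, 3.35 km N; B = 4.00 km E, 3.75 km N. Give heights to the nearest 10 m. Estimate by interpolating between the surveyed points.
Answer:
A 880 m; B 1140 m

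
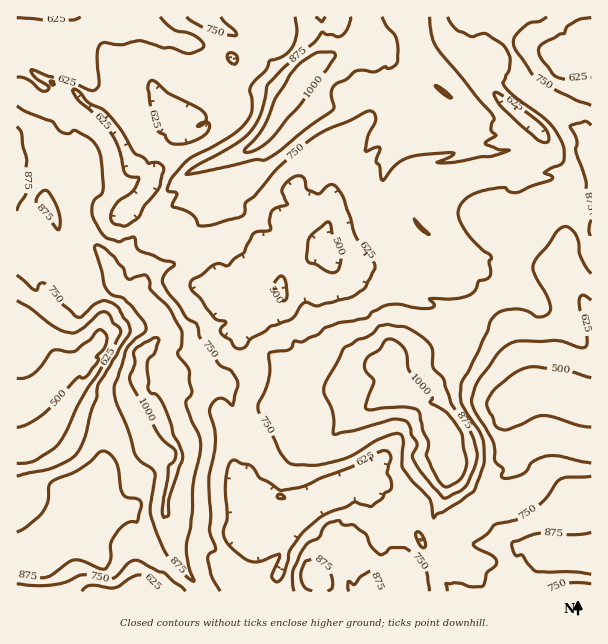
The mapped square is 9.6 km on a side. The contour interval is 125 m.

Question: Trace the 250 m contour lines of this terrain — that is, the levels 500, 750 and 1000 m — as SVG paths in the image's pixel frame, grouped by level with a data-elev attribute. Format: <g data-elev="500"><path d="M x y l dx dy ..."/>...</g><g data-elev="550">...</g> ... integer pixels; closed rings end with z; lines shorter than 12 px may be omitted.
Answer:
<g data-elev="500"><path d="M591 427l-12-1-24-9-12-1-8 1-25 12-7 1-5-2-3-3-8-21 3-8 5-7 20-16 13-6 9 0 32 4 22 7"/><path d="M17 378l7 0 10-4 8-9 11-15 22 1 15-11 8-10 4 0 4 5 1 4-2 8-8 9-1 1 3 2-1 3-11 14-3 2-4-2-3 2-35 37-15 9-10 3"/><path d="M282 301l-7-5-2-6 1-6 7-8 4 3 2 14-1 6z"/><path d="M329 272l-13-8-7-1-2-6 3-20 16-14 3-1 12 36-3 12-3 2z"/></g><g data-elev="750"><path d="M220 591l-8-13-4-18 1-6 7-5-7-19 2-15-2-38 6-26 0-11 0-11-5-19 3-8 6-4 6 2 8 5 5-19-1-6-6-9-9-4-4-4-18-25-3-14-11-7-23-33-1-5 2-4 10-9 0-3-10-2-11-6-13-4-4-5-1-7-1-2-17 5-10-4-8-10-6-12-1-9 3-7 7-7 1-8-2-29-6-13-5-5-14-7-2-1-5 4-7-2-9-10-26-10-10-6"/><path d="M429 591l-3-19-9-14-7-7-5-3-14 0-5 5-6 2-9-9-6-13-11-8-10 0-5-4-12 3-4 5-4 8-11 6-6 8-9 20 1 20"/><path d="M549 591l8-5 12-3 22 1"/><path d="M17 584l18 2 16-1 15-3 14-7 4 0 26 4 7-3 12-14 8-2 22 12 5 0 22 19"/><path d="M591 476l-25 1-5 2-4 3-14 19-24 18-25 6-7 9-14 9 3 5 16 8 5 5-2 5-8 7-4 13-10 1-12-4-15 0 1 8"/><path d="M17 275l18 15 2 0 4-7 4 1 13 16 19 17 4 0 17-14 6-2 7 2 8 5 4 9 5 6 2 7-1 5-31 50-1 13-7 16-5 23-8 16-8 7-16 8-36 8"/><path d="M425 233l3 1 0-1-13-12 4 6z"/><path d="M591 105l-15-5-16-8-24-14-21-28-1-11 5-8 9-7 12-3 7-4"/><path d="M187 17l5 4 16 9 17 5 11 1 0-4-12-11-3-4"/><path d="M295 17l2 15-4 13-8 10-6 3-9 2-3 9-16 17-1 4 2 9 0 12-7 12-17 15-39 21-19 23-2 9 8 1 1 2-5 12 19 7 5 6 2 6 13 0 31-9 3-3 1-10 9-8 23-27 25-23 20-13 28-12 17-9 6 2 2 6-8 17-3 14 1 2 9-5 5 0-4 15 3 3 2 14 2 2 15-18 7-4 9-3 33-3 7 0-4 4-13 5 12 1 31-6 12-1 17-6-11 0-12-6 1-3 9-6-5-6 3-12-58-70-4-12-2-18"/><path d="M448 17l4 8 6 6 13 6 15-3 19 13 5 9 0 4-1 9-6 14 1 3 9 9 29 21 11 12 10 18 1 15-3 3-10 4-7 5 9 4-3 3-34 13-6-1-6-4-22 3-14 6-7 7-3 11 6 13 9 12 10 11 6 3 3 4-3 3 2 11-1 4-4 3-7 2-3 9-5 4-13 4-29 1 6 6-1 2-5 1-10 0-20-4-11 1-16 7-6 6-28 5-12 4-8 7-15 8-9-1-2 6-4 3-19 3 1 19-2 9-10 23 0 4 2 7 12 20 9 18 9 11 27 1 30-7 33-19 13-5 8 0 2 9-1 24 11 15 17 18 4 18 3-4 6-2 30-20 10-26 1-7-1-19-4-10-18-26-1-9 1-12 18-32 12-31 7-7 9-3 17 0 13 7 6 0 6-4 2-5-2-7-14-26-2-9 3-8 12-12 8-13 7-6 6 0 7 7 3 8 2 15 10 17"/></g><g data-elev="1000"><path d="M163 516l1 1 5-2 0-17 14-42-4-12-5-9-3-12-9-21-4-6-8-3-2-4-1-27 8-9 4-12-1-3-3 0-17 9-4 4 1 12-6 15 3 9 26 46 18 19-1 7-7 9 0 11-6 30z"/><path d="M444 486l5 0 9-4 7-11 2-10-5-26-7-13-8-9-17-11 2-3-1-3-10-9-13-18-1-15-4-7-10-7-6-1-7 10-11 7-4 6 1 9 8 10-7 18-1 9 5 2 33-3 13 3 3 4 3 18 6 11-2 13 11 24z"/><path d="M244 152l8 0 6-3 15-12 27-32 27-36 8-12-1-4-18 0-19 13-7 9-15 24-13 30-17 20z"/></g>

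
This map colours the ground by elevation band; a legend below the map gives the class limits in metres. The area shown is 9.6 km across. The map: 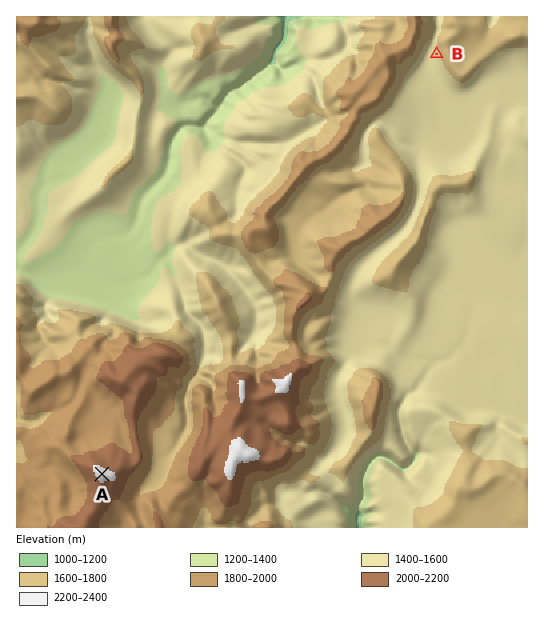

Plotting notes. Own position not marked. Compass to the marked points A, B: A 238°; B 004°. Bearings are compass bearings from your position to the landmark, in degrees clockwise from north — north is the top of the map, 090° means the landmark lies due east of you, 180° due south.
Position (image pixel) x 421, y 275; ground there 1550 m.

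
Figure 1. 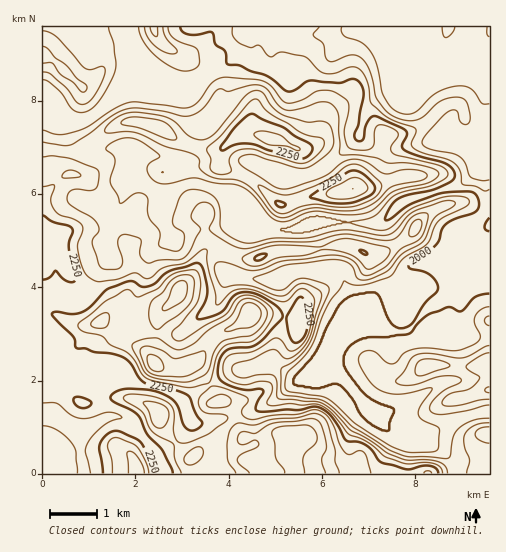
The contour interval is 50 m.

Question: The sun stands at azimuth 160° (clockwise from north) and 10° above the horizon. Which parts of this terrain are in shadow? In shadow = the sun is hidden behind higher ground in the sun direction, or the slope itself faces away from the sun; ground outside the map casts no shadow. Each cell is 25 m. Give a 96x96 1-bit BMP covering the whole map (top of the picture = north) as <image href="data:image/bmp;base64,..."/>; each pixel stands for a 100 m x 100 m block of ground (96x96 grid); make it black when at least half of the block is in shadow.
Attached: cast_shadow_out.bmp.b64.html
<image width="96" height="96" href="data:image/bmp;base64,Qk2+BAAAAAAAAD4AAAAoAAAAYAAAAGAAAAABAAEAAAAAAIAEAAATCwAAEwsAAAIAAAAAAAAA////AAAAAAAAAAAAAAAAAAAA4AAAAAAAAAAAAAB//AAAAAAAAAAAAAB//gAAAAAAAAAAAAD//gAAAAADAAAAAAD//AAAADADgAAAAD///AAADHgDwAAAAH//+AAAH/gD4AAAAH//8AAAH/AD8AAAAH//8GAAH/AD+P//AH//4P8AD+AD////wP//wP8AD8ABA///4///gP8AD4AAAf//////AH8AAAAAAD//////AB4AAADgAA////++YAwAAAPwMAf///wMeAAAAD/wfAf///AAfwAAA//gP////+AAP/AAA//AP////8AAH/4AAf8AD////4AAD/8AAPgAB////wAAB+cAAHAAB///8AAAAAAAAAAAA///4AAOAAAAAAAAAf//4AAPgDAAAAAGAB//wAAH//wAAAGPgAfxgAAH//8AAAf/wADgABwH//8AAA//wAAAAB4H//8AAB//4AAAABwH//8AAB8f8AAAAAAH//4AAB4P+AAAAAAH/HwAABwD/wAAAAAH8HgB4AgB/4AAAAADwDAD8AAA/8AAAAAAAAAD+AAAf+AAAAAAAA8D/AAAf/AAAAAAAA8D/gAAP//8AAAAAA8B/wPgH//+AAAAAA8A/4fgH///AAAAAAYAf8fwD///4AAAAAQAf+/4D///8AAAAAAAP//+D///+AAAAAAAP///D///8AAAAAAAP///j/4/4AAAAAAAH///z/gfgAAAAAAAD///x+AAAAAAAAAAD8//w/wAAAAAAAAABw//wf8AAAAAAAAAAgf/wf//wAfAAAAAAAf/gf/////wAAAAAAP/g//////4AAAAAAP/A//////8AAAAAAP+A//////+AAAeAAP4A///////AAAfAAPwAP//////gAA+AAPwAH+Af///wAAcAAPgAH4AAAB/4AAIAAHAADwAAAA/+AAAAAAAMAAYAAAf/4AAAAAAMAB/AAAf//AAAAAA4AD//AAP//gAAAAAAAH//8AAH/8AAAAAAAP///AAA/8AAAAAAAf///8AAH8AAAAAAA////5/gD4AwAAAAB8A//x//gAHwAHgAAAAP/5//4AHgAHAAAAAH/9//4AOAAAAAAAAD/9//wBsAAAAAAAAB/4//wB4AAAAPAAAA/4f/gD+AAAA/gAD4/wP/AD/4AAA/4AH4fwD+AD/+AAAf8H/4fgb8AAH/gAAP+H/wOH/AAAB/4H4P/H/AAP/gAAA////H/H/AAP/wAAAP///z/n/gAP/4AAAH///7/j/wAP/8AAAD///5/j/4AP/+AAAD///9/z/8AP//gAAB//g+/7//AH4f8AAA//Ae////gHgP8AAA/+AP////4DAH8AAAf4AH////8AABwAAAPwAH//8/+AAAAAAAAAAD//gf+AAAAAAAAAAB//AP+AAAAAAAAAAA/+AH+AAAAAAAAAAAf4AB+AAAAAAAAAAAfwAA8AAAAAAAAACAPAAAYAAAAAAAAAPgPAAAAAAAAAAAAAfgGAAAAAAAAAAAAAOAAAAAAAAAAAAAAAAAAAAAAAAAAA="/>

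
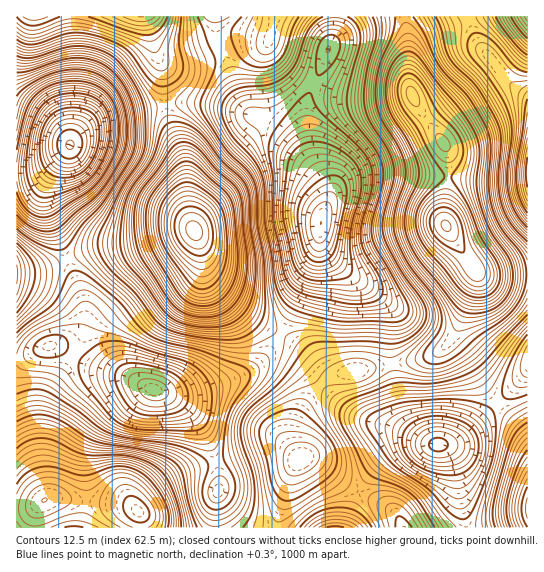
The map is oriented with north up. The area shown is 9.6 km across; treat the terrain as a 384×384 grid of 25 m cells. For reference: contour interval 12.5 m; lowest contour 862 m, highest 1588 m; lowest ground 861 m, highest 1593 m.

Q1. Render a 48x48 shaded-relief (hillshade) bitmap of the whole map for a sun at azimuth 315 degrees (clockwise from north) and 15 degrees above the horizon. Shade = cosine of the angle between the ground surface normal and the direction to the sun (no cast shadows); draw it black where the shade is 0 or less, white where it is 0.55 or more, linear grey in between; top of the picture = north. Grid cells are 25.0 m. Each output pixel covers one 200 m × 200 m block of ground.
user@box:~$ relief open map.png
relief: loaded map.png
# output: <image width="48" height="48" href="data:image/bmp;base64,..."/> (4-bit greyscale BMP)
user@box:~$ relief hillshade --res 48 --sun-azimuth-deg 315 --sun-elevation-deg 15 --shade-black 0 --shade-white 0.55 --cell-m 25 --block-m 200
<image width="48" height="48" href="data:image/bmp;base64,Qk32BAAAAAAAAHYAAAAoAAAAMAAAADAAAAABAAQAAAAAAIAEAAATCwAAEwsAABAAAAAAAAAAAAAAABEREQAiIiIAMzMzAERERABVVVUAZmZmAHd3dwCIiIgAmZmZAKqqqgC7u7sAzMzMAN3d3QDu7u4A////AHZVVWd3dlQzV5qqmGUyI0Z4mHZmeJmqqodlVmd3d2QzRoqqqHVDNEZ4iHZmeJq7uph2ZniIh2VDRXmrqXVDRFZ4mIdneKvMy6mId4mZh3ZERWiqqYZURFZ5mYh3iavNzKqZiJqpmHZURGeaqodURFZ4mYiJmavNzKqZmau7qYd2VWeJmZdlREVneIiZqrvNzKqZmavMuqmId3iZmZh2VVVmZmeJqqvMzKqZiJq8zLqpmZmZmZiHZlVmZVVoiaq8zKqZiImrvMu6qqqqmYiIdmZmZURWd4mrzKqZiIiJq7u7qru7qYiIdlVmVUM0Vniau6qZiHd3iau6qrvMupiHZVRFVEMzRWeJq6qYiHdmeJmqqqvMy6mHZUMzREMzRVZ4mpmYh3dmZ3iZmZqrzLqXZVQzM0MzNFVniZmYd2ZlZmd4iIiaq7qYdmVEREQzNERVeImYdmVVVVVmd3d4maqZiHdlVWVDMzREVniIh2VERERFVmZmeJmZmYiHd4dlQzMzRVZ4h2VERERERFVVZ4mZmZmYiaqXVDMyIzRnd3ZVVVQzMzNEVniZmaqpmry5dUMyIiNFZ3dmZmVDIiIjRXiZmaqqqrzLhkMiERI0Vnd3d3dUIRESNWiJmaqqqqu7l1MhESI0RWd3eIh1MhABJGeZmaqqqZqql0MhETM0RWd3eIiHUyAAE1eZqZqqqZiZh1MRETREVWZ3d4iIZDEAEkaJqpmaqYiIh2QhEURVVmd3d4iIdTIQATV5qqmZmYh4iHVCIlVmZneIiIiHZUIQACNoq6mImZh3eHZUM2d3iIiJmZmHZTIQARNHm7qZmZiHd3ZlVXiZqZmaqqmXZTIRESNGm8uqmqmHZmZmZomry7qru7qYdUIQASNFi83Lu6qXZVVVZ4m83czMzLuphkIQASNFes3tzMupdURFVnis3u3d3My6l2MQABNEac7u7d3KhkM0RWec3v/+7dzKmHUwABI0V63v7u3Ll1MiM1aL3v///+3LmHZSEBI0Vpve7u3LlkMhIkV5vf////7bmHdlMiNEVXq93dy5hkIQETRorO////7bl3d2UzRFVWirzMuodTIAACNWit///+7bl2Z3VDRVVWeJqqqYZTIAAAI1eb3//t3Ll2Z3ZURFVmeImZmHZUIQAAAkV5ze7cy6l1VndURFVmd4iZmIdlQyAAATRorN3Luph1VndlVVZneIiIiIdlVDIQACNGiszLmYdlVWd2VWd4iZmYd3dlVUMhABI1abu5h3ZURFZmZniJqrqYdmdmVVUxABI0V5qYdlVDM0REVniaq8y5dmd2VmVCAAEjRomXZUREREQzNGiavN3Jdmd3ZmZSAAEjRniHZVVVVVQyI1ibvN3KhmZ3d3ZTEAATRXiHZVVWZmVCEkebzN3ahlZnd3djIAESRWd3ZVZmd3dkITWKvN3KhVVmZ3dkMREjRFZlVFVneIh1MSRpq8zKdURWZ3d1QyIzRFVUM0VniIh2QhJXmrupdlVWZ4iFUzM0RVVDMjRoiIiGQiJFeZqYdlZneIiA=="/>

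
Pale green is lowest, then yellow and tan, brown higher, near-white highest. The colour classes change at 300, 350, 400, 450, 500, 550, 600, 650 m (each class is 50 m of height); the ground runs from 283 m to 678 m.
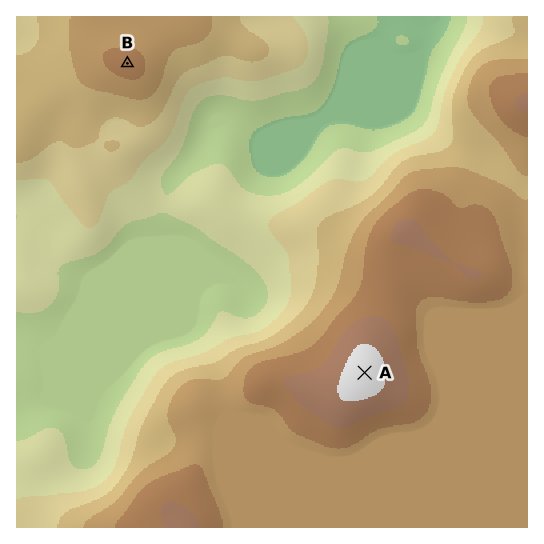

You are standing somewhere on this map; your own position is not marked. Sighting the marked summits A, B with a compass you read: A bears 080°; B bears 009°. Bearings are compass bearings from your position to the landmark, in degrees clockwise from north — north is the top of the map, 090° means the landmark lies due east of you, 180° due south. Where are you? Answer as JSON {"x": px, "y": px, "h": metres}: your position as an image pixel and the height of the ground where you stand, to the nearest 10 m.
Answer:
{"x": 70, "y": 425, "h": 340}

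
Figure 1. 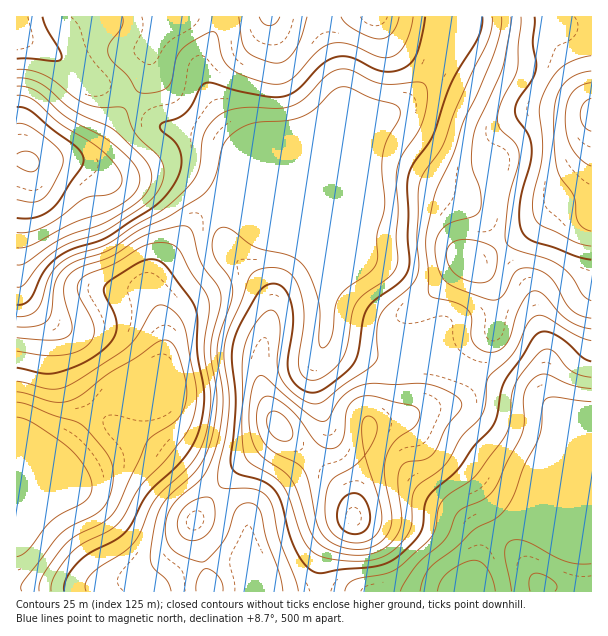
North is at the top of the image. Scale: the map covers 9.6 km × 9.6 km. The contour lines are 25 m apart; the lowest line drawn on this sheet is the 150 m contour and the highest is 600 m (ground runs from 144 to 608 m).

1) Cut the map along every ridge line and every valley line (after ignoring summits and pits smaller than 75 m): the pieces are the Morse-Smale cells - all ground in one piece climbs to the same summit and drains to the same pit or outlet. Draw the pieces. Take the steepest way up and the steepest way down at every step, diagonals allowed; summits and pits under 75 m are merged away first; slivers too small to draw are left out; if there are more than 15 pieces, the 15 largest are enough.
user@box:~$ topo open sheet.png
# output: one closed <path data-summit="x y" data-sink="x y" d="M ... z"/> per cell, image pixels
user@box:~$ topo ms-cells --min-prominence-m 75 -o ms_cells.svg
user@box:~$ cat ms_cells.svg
<path data-summit="29 161" data-sink="17 462" d="M441 16l-425 1 1 445 27 0 12-5 11-11 21-29 34-33 41-24 1-31-6-23-7-15 0-9 9-16 33-44 22-16 34-36 117-49 24-7 12-8 22-22 15-24z"/><path data-summit="591 114" data-sink="17 462" d="M591 16l-148 0-4 23 0 21-15 24-22 22-12 8-24 7-117 49-29 30-2 3 3 2 15 5 18 16 46 20 14 12 16 21-5 54 0 6 2 3 21 8 27 6 17 2 15-3 19 0 39 17 4-1 9-21 15-17 3-7 0-26-3-10-9-17-12-10 10-4 46-29 30-28 21-10 7-7 4-9z"/><path data-summit="354 518" data-sink="17 462" d="M219 204l-9 4-17 14-33 44-9 16 0 9 7 15 6 23-1 31-41 24-19 20 40 6 2 3 0 9 5 13 60 53 36 28 2 9 0 26-6 13 0 8 4 20 74 0 0-29 4-9 12-20 18-16 1-21 9-35 6-36 7-4 30-6 45-14 8-9 9-21-43-17-19 0-15 3-17-2-27-6-21-8-2-3 0-6 5-54-16-21-14-12-46-20-18-16z"/><path data-summit="591 114" data-sink="480 591" d="M591 172l-5 13-7 7-21 10-30 28-46 29-10 4 12 10 9 17 3 10 0 26-3 7-15 17-9 22 31 13 36 11 17 12-1 27-26 65-15 22-21 17-10 18-6 21 6 14 112-1z"/><path data-summit="354 518" data-sink="480 591" d="M473 373l-5 1-8 19-8 9-45 14-30 6-7 4-6 36-9 35-1 21-18 16-12 20-4 9 1 29 159-1-6-13 6-21 10-18 21-17 15-22 26-65 1-27-17-12-36-11z"/><path data-summit="591 114" data-sink="17 462" d="M113 404l-14 2-43 51-12 5-28 0 0 129 229 1 1-11-4-17 6-13 0-26-2-9-36-28-60-53-4-6-1-16-2-3z"/>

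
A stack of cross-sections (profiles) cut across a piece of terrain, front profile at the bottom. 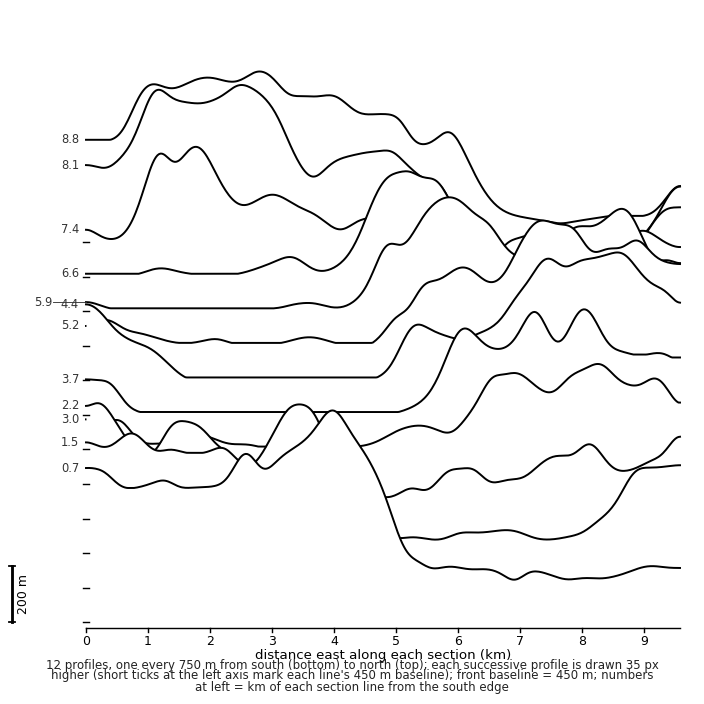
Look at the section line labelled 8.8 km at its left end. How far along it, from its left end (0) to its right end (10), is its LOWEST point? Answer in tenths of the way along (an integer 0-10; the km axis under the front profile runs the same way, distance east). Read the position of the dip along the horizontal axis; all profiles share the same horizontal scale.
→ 8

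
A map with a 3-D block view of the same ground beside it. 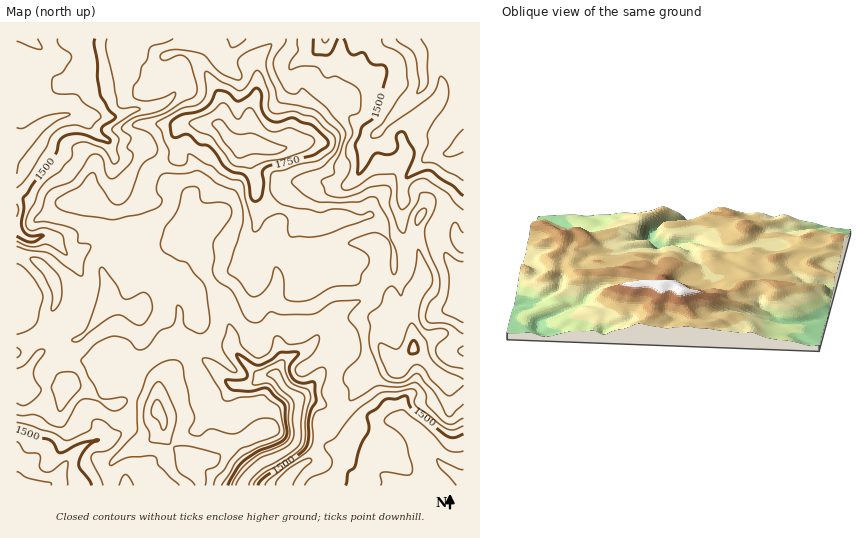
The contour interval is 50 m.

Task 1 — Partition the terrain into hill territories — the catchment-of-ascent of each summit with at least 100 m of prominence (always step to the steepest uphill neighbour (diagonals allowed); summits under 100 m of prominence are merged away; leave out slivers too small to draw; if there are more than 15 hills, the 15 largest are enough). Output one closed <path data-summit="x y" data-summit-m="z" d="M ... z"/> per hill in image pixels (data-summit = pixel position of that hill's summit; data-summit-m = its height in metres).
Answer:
<path data-summit="244 144" data-summit-m="1889" d="M463 38l-447 1 1 447 30 0 5-2 7-8 8-15 14-13 14-8 14-1 15-11 9-22 1-15-2-8-9-11 8-8 14-3 23-15 15-1 12 6 37 33 16 2 17-11 9-1 14 18 12 5 11-11 4-10-13-20-5-2 10-4 7-7 9-19 11-12 34-15 9-20 21 5 6-5 4-14-3-29 4 2 29-2 3 11 9 16 6 7 8 3z"/><path data-summit="413 348" data-summit-m="1760" d="M438 234l-18 2-11 0-4-2 3 29-4 14-6 5-21-5-9 20-34 15-11 12-9 19-7 7-10 4 5 2 13 20-4 10-13 13 11 1 24 9 13 14 7 3 17-1 15-4 17 1 25 23 18 22 18 11 1-206-14-11-9-16z"/><path data-summit="157 408" data-summit-m="1709" d="M183 345l-15 1-16 12-14 6-7 0-5 5-3 6 9 8 2 8-1 15-6 19-8 9-10 5-14 1-14 8-14 13-8 15-11 10 194 0 5-10 13-12 21-10 14-9 2-5 1-42-15-12-9-12-9 1-17 11-12 0-8-4-33-31z"/>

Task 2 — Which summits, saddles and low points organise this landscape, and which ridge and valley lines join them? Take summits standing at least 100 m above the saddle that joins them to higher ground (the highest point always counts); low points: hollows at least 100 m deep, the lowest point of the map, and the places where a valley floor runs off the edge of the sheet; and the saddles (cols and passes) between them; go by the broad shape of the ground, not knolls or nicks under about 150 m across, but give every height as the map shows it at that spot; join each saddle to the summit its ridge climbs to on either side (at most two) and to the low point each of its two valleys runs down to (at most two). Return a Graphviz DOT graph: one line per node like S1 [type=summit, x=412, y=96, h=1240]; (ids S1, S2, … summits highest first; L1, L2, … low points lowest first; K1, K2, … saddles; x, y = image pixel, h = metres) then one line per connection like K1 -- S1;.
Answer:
graph terrain {
  S1 [type=summit, x=244, y=145, h=1889];
  S2 [type=summit, x=413, y=348, h=1760];
  S3 [type=summit, x=157, y=408, h=1709];
  L1 [type=low, x=17, y=141, h=1364];
  L2 [type=low, x=17, y=485, h=1368];
  L3 [type=low, x=242, y=485, h=1370];
  L4 [type=low, x=410, y=40, h=1370];
  L5 [type=low, x=463, y=478, h=1383];
  K1 [type=saddle, x=393, y=281, h=1646];
  K2 [type=saddle, x=133, y=400, h=1596];
  K3 [type=saddle, x=319, y=443, h=1560];
  K1 -- S1;
  K1 -- S2;
  K1 -- L4;
  K2 -- S1;
  K2 -- S3;
  K2 -- L2;
  K2 -- L3;
  K3 -- S3;
  K3 -- L3;
  K3 -- L5;
}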